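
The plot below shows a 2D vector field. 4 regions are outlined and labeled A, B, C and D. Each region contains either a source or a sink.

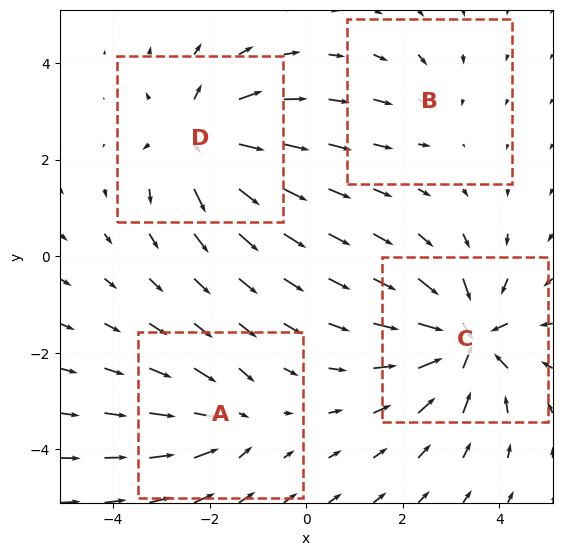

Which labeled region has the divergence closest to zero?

B

Divergence at each region's feature centre — A: about -4, B: about -3, C: about -8, D: about +6. Region B is closest to zero.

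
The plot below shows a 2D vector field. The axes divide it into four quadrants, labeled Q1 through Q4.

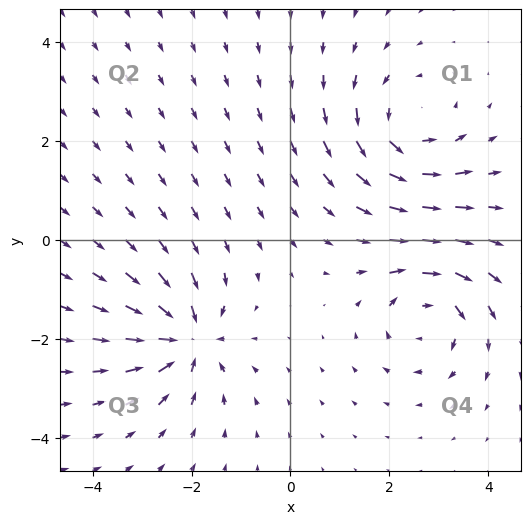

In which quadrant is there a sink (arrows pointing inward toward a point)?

The sink sits at approximately (-2.1, -2.0), which lies in quadrant Q3. The divergence there is about -5, negative as expected for a sink.

Q3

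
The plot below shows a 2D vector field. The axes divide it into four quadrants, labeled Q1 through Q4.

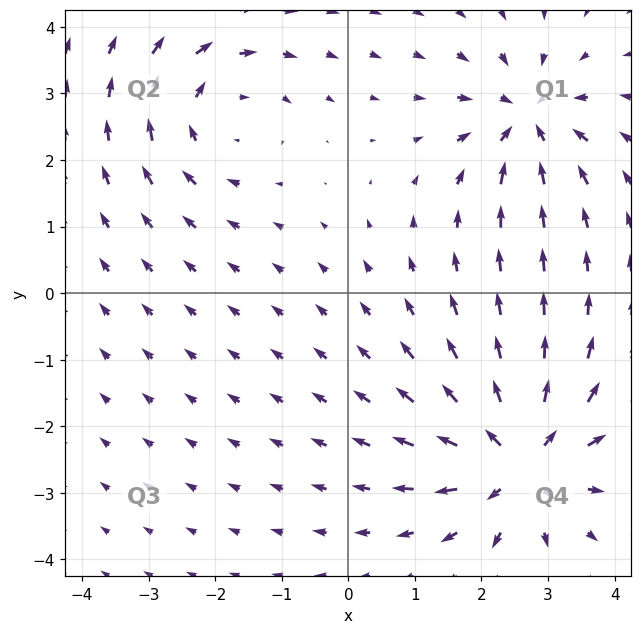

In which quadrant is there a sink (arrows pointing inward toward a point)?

Q1

The sink sits at approximately (2.7, 2.6), which lies in quadrant Q1. The divergence there is about -5, negative as expected for a sink.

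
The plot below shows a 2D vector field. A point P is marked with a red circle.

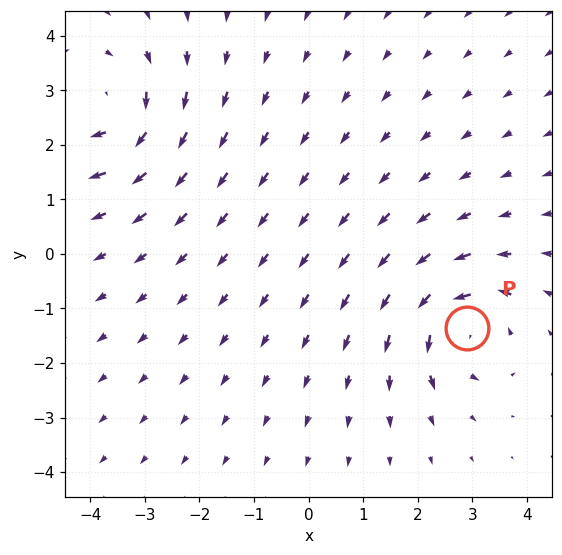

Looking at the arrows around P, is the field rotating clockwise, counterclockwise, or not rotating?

Near P at (2.9, -1.4) the arrows circulate counterclockwise. The curl (z-component) there is about +5; positive curl means counterclockwise rotation.

counterclockwise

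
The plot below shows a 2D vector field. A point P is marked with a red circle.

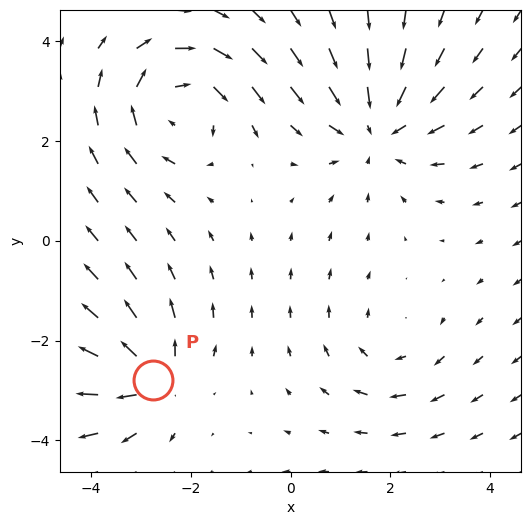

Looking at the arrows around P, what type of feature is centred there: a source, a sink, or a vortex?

source

At P (-2.7, -2.8) the arrows spread outward. Divergence about +5, curl ≈0 — positive divergence with near-zero curl is a source.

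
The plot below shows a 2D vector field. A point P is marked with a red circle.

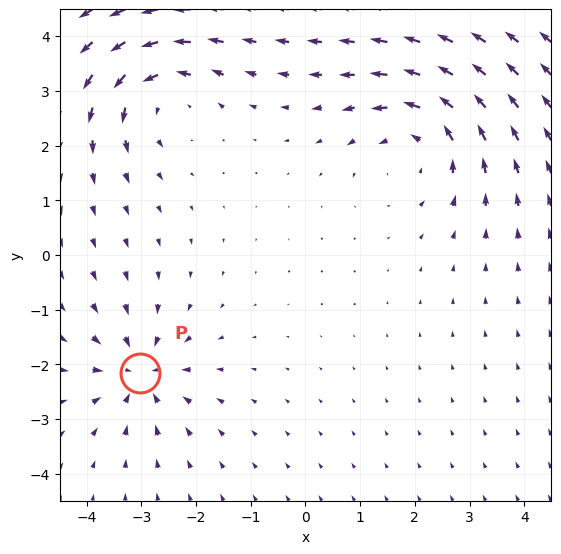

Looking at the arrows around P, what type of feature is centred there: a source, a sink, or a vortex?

At P (-3.0, -2.2) the arrows converge inward. Divergence about -5, curl ≈0 — negative divergence with near-zero curl is a sink.

sink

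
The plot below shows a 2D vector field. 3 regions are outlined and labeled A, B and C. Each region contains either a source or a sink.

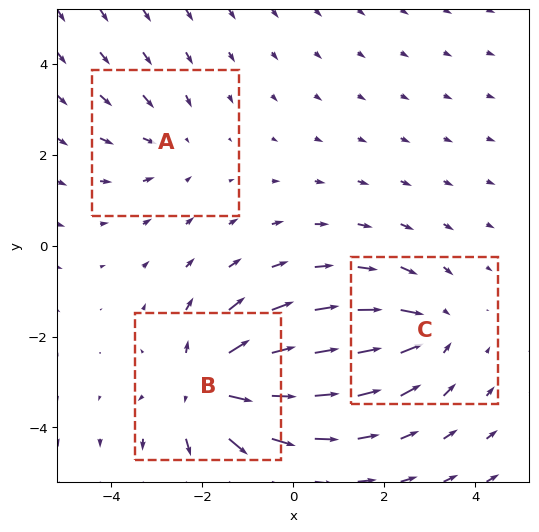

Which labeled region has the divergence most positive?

Divergence at each region's feature centre — A: about -2, B: about +4, C: about -3. Region B is most positive.

B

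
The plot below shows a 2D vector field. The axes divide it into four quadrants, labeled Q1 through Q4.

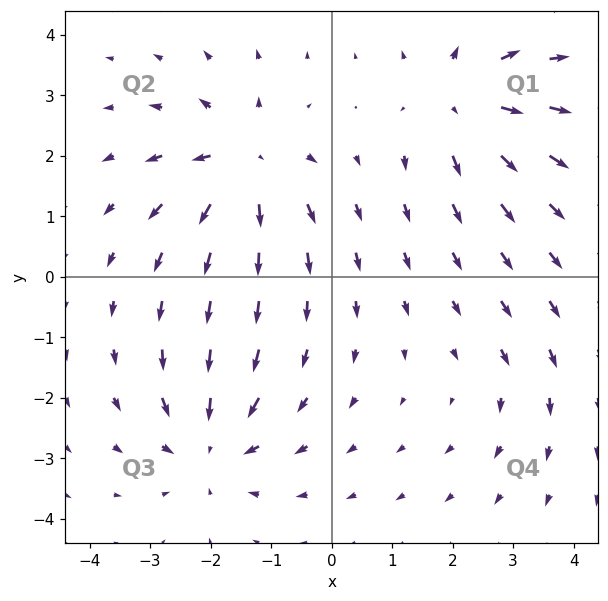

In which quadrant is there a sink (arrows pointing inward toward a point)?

The sink sits at approximately (-2.0, -2.8), which lies in quadrant Q3. The divergence there is about -5, negative as expected for a sink.

Q3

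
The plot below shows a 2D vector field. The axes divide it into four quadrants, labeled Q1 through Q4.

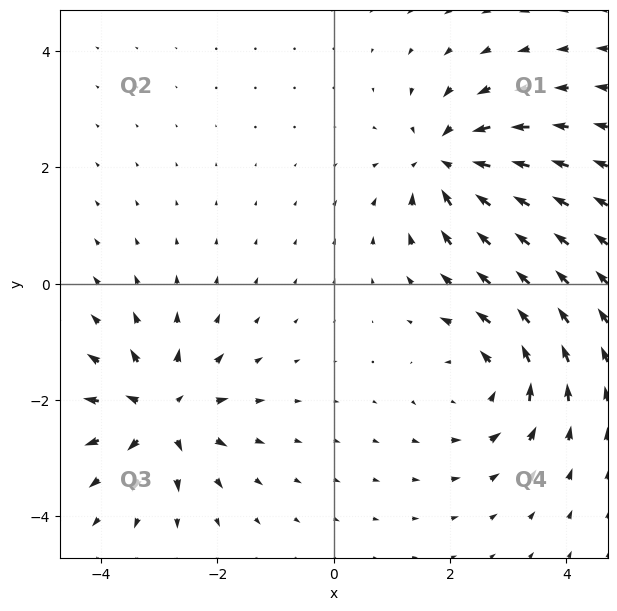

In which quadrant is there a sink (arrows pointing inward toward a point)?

The sink sits at approximately (1.9, 2.1), which lies in quadrant Q1. The divergence there is about -5, negative as expected for a sink.

Q1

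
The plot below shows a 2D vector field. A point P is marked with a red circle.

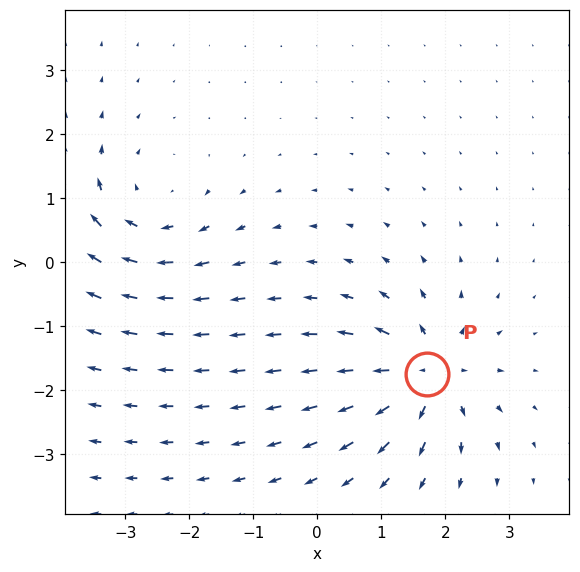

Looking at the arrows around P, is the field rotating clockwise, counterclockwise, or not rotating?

not rotating

Near P at (1.7, -1.7) the arrows show no circulation. The curl there is ≈0.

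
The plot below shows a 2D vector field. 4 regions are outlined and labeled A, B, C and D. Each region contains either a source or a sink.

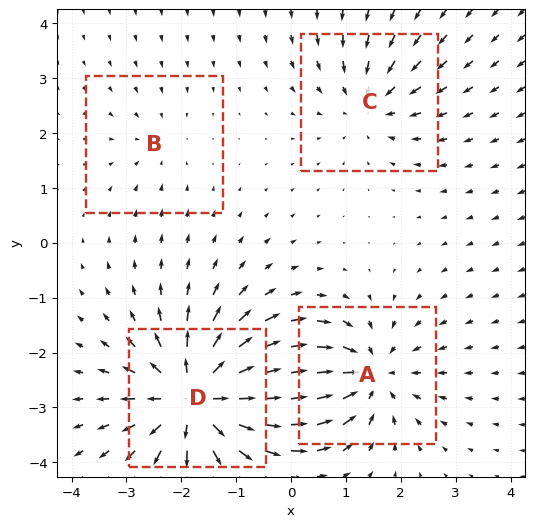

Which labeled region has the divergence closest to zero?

B

Divergence at each region's feature centre — A: about -5, B: about -2, C: about -4, D: about +8. Region B is closest to zero.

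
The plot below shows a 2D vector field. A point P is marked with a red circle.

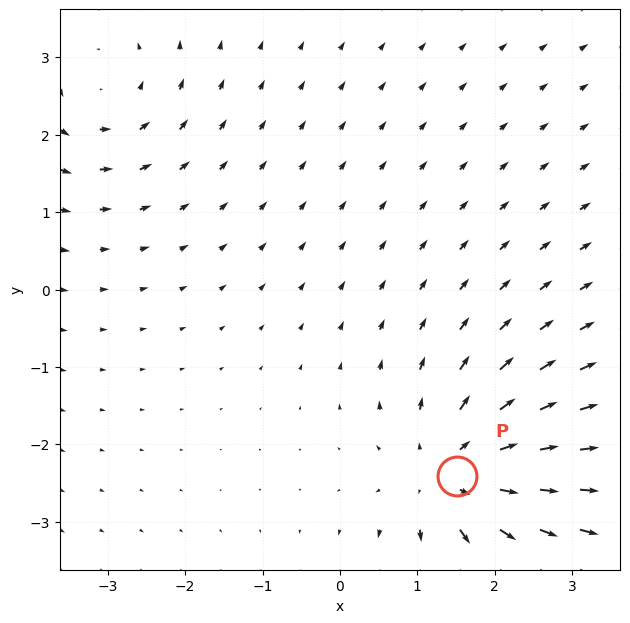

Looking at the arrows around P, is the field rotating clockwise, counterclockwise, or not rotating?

Near P at (1.5, -2.4) the arrows show no circulation. The curl there is ≈0.

not rotating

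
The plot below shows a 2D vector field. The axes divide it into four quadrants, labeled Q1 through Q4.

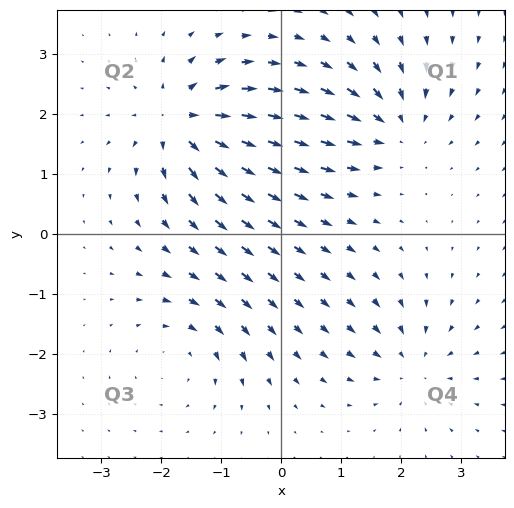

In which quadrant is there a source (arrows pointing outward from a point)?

Q2

The source sits at approximately (-1.7, 1.9), which lies in quadrant Q2. The divergence there is about +7, positive as expected for a source.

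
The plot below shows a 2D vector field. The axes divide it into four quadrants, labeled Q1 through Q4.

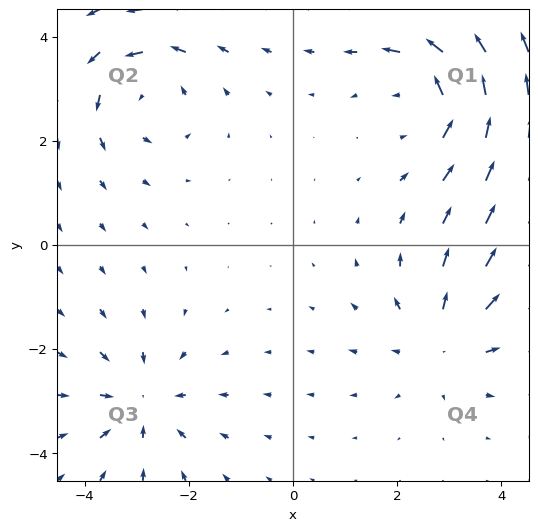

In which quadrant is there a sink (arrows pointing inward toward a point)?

Q3

The sink sits at approximately (-2.9, -3.0), which lies in quadrant Q3. The divergence there is about -4, negative as expected for a sink.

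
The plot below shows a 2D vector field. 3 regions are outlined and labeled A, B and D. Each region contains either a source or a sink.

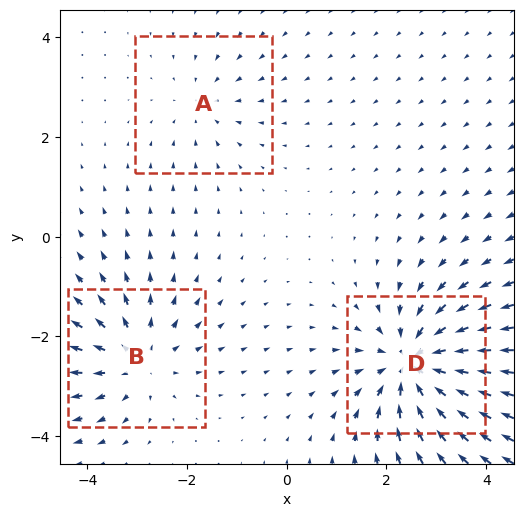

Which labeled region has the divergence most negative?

Divergence at each region's feature centre — A: about -2, B: about +3, D: about -5. Region D is most negative.

D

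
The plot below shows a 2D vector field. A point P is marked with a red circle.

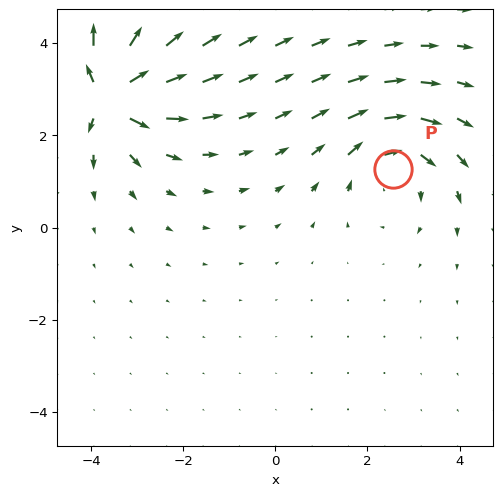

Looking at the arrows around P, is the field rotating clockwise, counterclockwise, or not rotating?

Near P at (2.6, 1.3) the arrows circulate clockwise. The curl (z-component) there is about -3; negative curl means clockwise rotation.

clockwise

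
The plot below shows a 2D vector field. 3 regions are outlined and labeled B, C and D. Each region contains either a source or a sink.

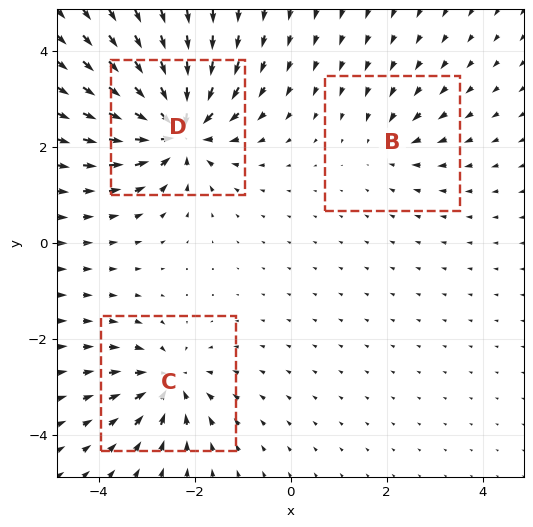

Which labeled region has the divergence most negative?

D

Divergence at each region's feature centre — B: about -2, C: about -4, D: about -6. Region D is most negative.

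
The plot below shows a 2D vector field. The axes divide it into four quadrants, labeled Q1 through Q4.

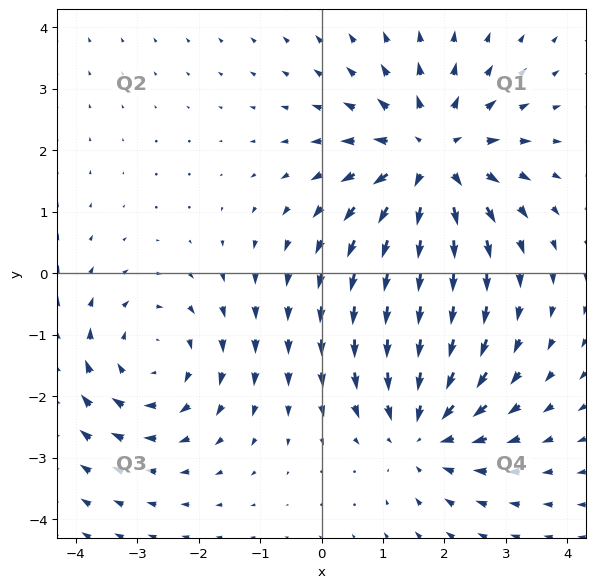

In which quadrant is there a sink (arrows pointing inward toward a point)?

Q4

The sink sits at approximately (1.6, -2.5), which lies in quadrant Q4. The divergence there is about -3, negative as expected for a sink.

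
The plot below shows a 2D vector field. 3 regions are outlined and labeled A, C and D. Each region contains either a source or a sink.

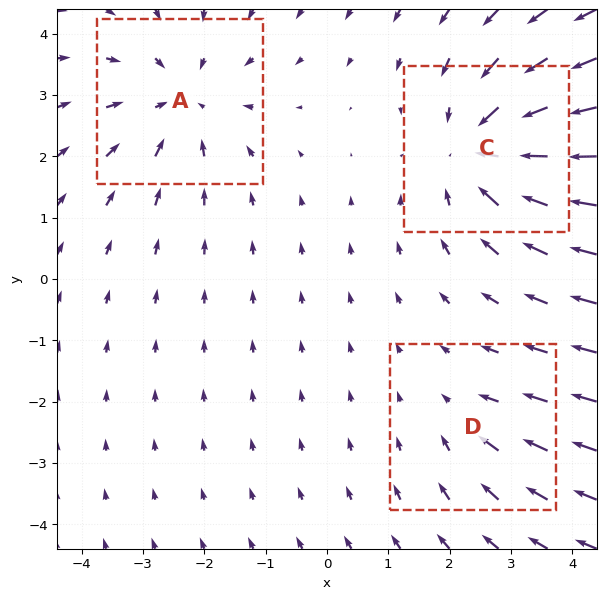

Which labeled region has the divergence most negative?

C

Divergence at each region's feature centre — A: about -3, C: about -4, D: about -2. Region C is most negative.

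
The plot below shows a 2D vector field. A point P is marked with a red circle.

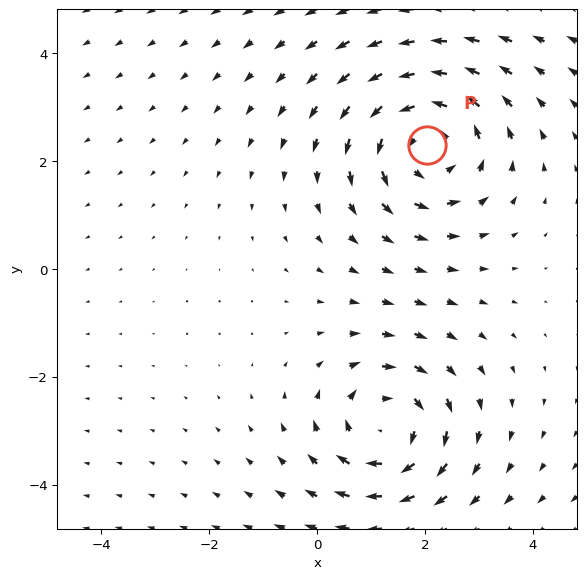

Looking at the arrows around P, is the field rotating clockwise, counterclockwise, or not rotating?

counterclockwise

Near P at (2.0, 2.3) the arrows circulate counterclockwise. The curl (z-component) there is about +4; positive curl means counterclockwise rotation.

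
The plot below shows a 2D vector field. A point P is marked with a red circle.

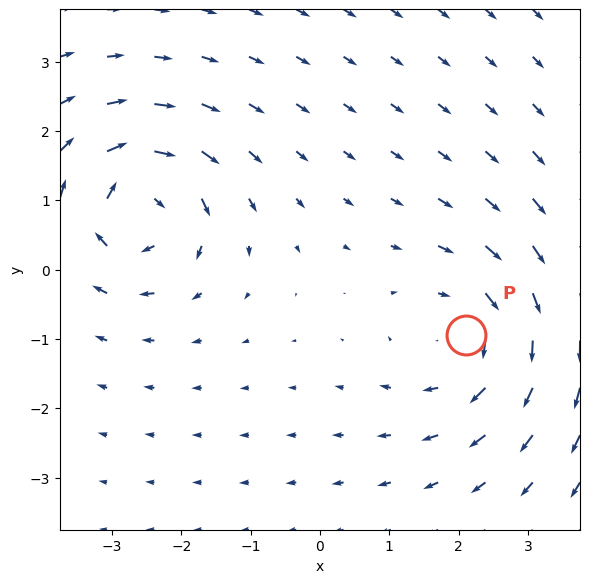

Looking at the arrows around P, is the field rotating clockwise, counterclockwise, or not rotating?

clockwise

Near P at (2.1, -0.9) the arrows circulate clockwise. The curl (z-component) there is about -3; negative curl means clockwise rotation.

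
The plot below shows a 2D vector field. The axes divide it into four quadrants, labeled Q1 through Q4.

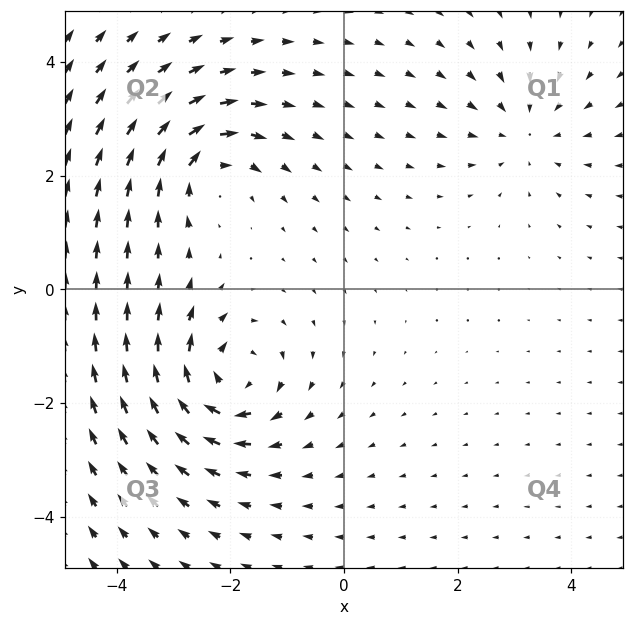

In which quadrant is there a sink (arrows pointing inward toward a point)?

The sink sits at approximately (3.2, 2.8), which lies in quadrant Q1. The divergence there is about -3, negative as expected for a sink.

Q1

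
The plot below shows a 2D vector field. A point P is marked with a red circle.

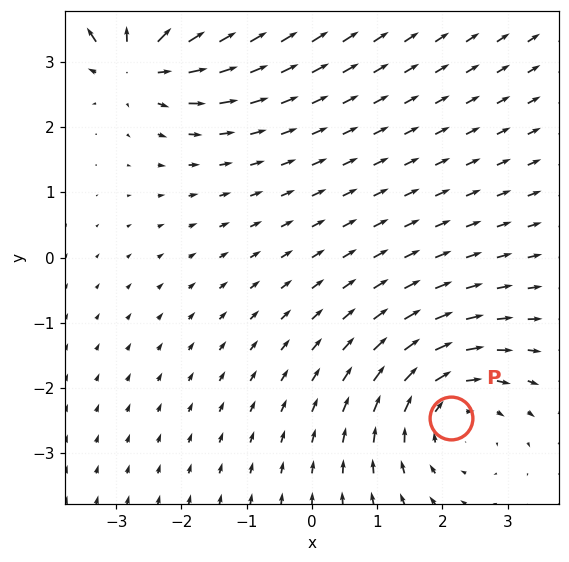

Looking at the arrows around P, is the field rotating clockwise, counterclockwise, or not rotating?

clockwise

Near P at (2.1, -2.5) the arrows circulate clockwise. The curl (z-component) there is about -2; negative curl means clockwise rotation.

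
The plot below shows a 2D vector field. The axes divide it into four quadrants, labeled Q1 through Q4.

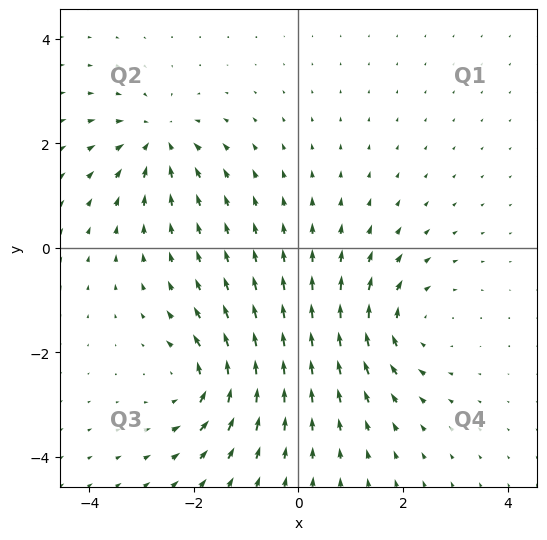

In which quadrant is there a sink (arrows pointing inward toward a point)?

Q2

The sink sits at approximately (-2.7, 2.1), which lies in quadrant Q2. The divergence there is about -5, negative as expected for a sink.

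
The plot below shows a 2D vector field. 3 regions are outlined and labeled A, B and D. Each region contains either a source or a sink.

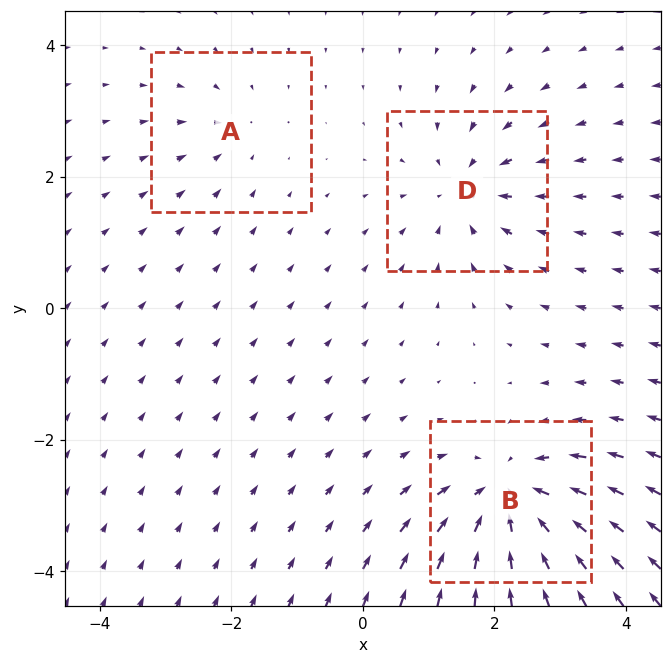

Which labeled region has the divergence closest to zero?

A

Divergence at each region's feature centre — A: about -2, B: about -6, D: about -4. Region A is closest to zero.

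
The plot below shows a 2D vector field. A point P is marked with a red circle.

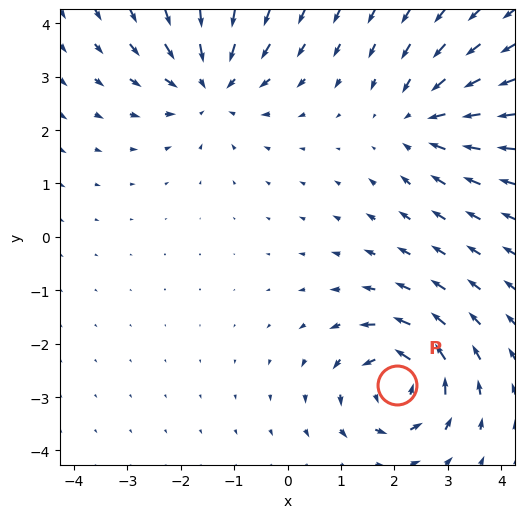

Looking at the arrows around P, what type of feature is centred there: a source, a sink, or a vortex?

vortex

At P (2.0, -2.8) the arrows circulate counterclockwise. Divergence ≈0, curl about +7 — near-zero divergence with nonzero curl is a vortex.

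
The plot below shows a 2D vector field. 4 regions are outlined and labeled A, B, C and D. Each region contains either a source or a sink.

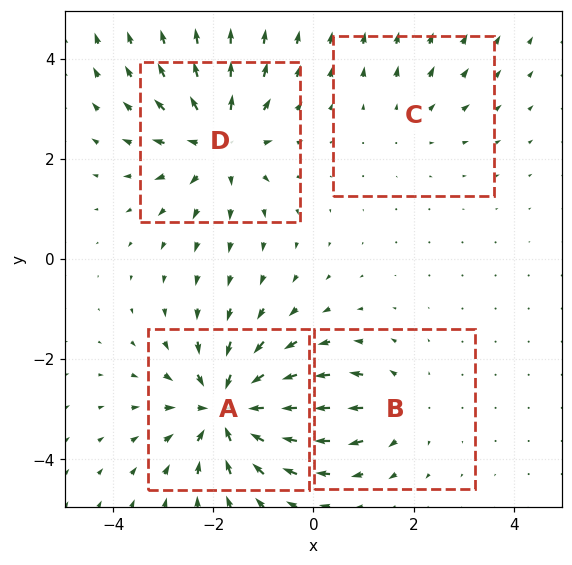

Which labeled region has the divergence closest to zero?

Divergence at each region's feature centre — A: about -7, B: about +3, C: about +2, D: about +5. Region C is closest to zero.

C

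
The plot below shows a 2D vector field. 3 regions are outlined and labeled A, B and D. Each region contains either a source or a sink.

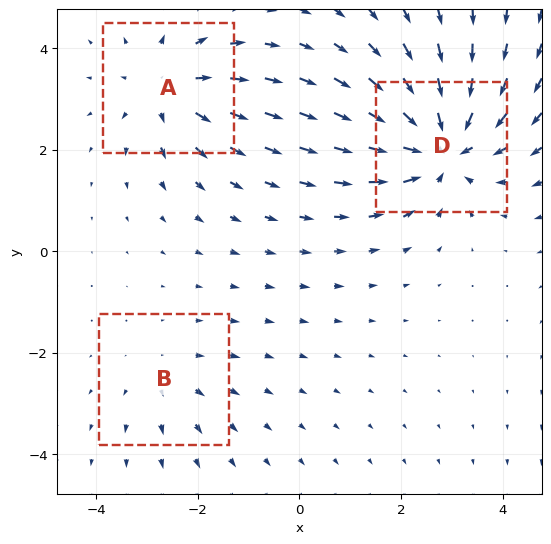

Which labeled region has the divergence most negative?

Divergence at each region's feature centre — A: about +3, B: about +2, D: about -5. Region D is most negative.

D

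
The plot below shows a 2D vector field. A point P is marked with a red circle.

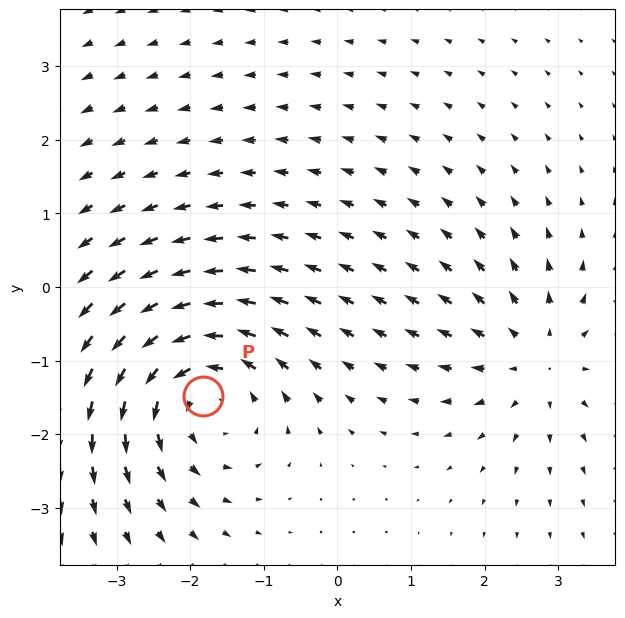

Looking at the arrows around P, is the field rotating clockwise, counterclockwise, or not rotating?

counterclockwise

Near P at (-1.8, -1.5) the arrows circulate counterclockwise. The curl (z-component) there is about +4; positive curl means counterclockwise rotation.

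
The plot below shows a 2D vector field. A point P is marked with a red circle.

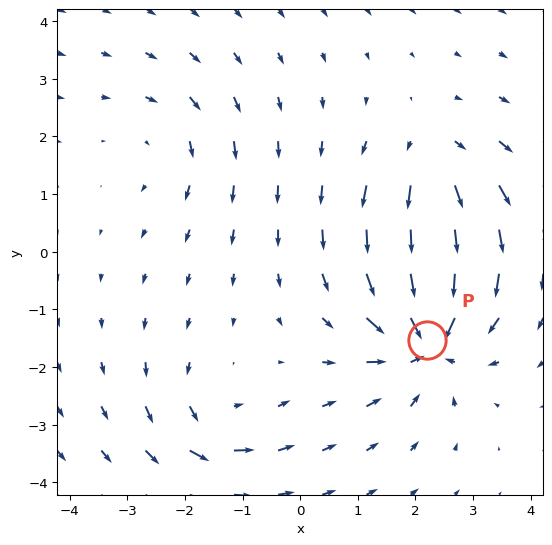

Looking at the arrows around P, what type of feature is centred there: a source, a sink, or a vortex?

At P (2.2, -1.5) the arrows converge inward. Divergence about -6, curl ≈0 — negative divergence with near-zero curl is a sink.

sink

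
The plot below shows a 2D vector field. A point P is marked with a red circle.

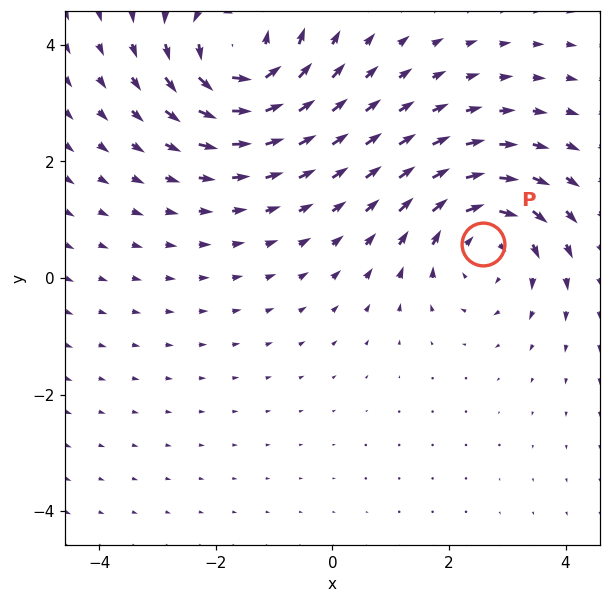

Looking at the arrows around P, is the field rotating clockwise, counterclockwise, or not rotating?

clockwise

Near P at (2.6, 0.6) the arrows circulate clockwise. The curl (z-component) there is about -5; negative curl means clockwise rotation.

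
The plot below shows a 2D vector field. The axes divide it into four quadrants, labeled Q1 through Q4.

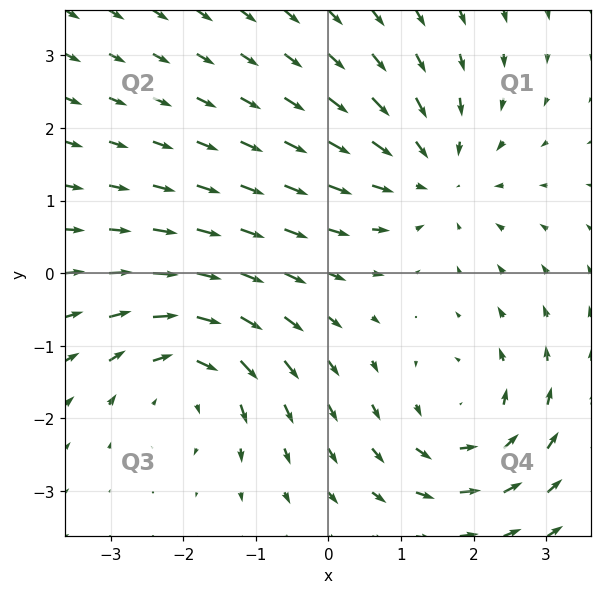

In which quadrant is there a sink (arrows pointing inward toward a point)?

Q1

The sink sits at approximately (1.4, 1.4), which lies in quadrant Q1. The divergence there is about -3, negative as expected for a sink.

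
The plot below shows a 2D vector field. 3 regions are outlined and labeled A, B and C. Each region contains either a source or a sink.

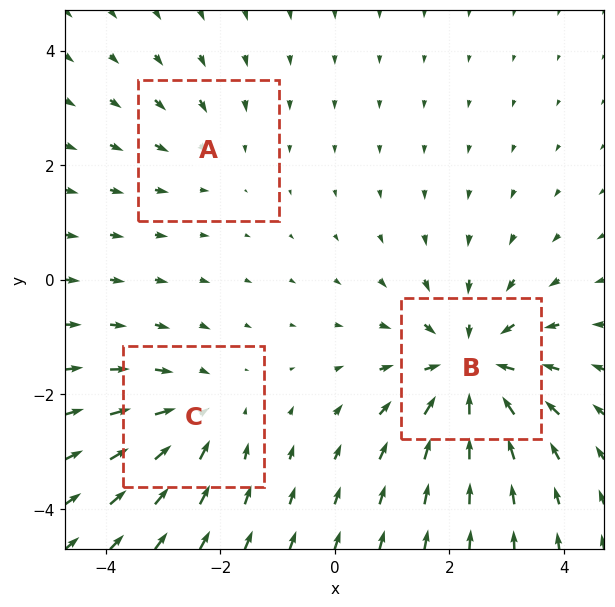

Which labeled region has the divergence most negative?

B

Divergence at each region's feature centre — A: about -2, B: about -5, C: about -3. Region B is most negative.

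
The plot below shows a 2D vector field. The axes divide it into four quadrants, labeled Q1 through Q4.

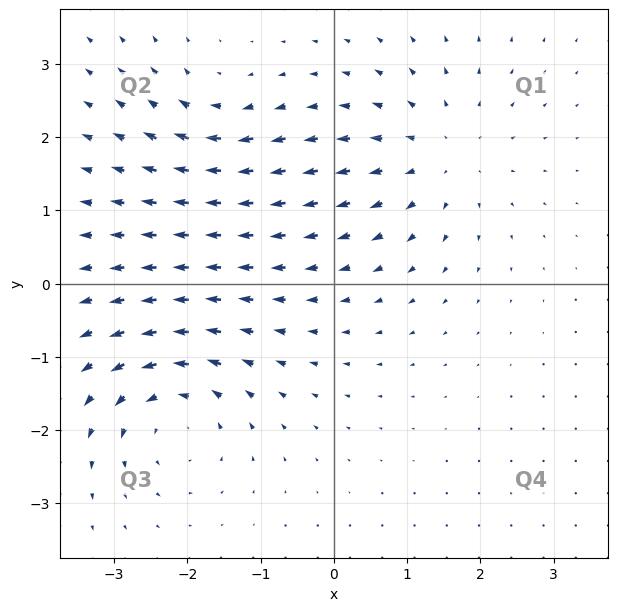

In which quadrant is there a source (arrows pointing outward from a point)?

Q1

The source sits at approximately (1.4, 1.8), which lies in quadrant Q1. The divergence there is about +4, positive as expected for a source.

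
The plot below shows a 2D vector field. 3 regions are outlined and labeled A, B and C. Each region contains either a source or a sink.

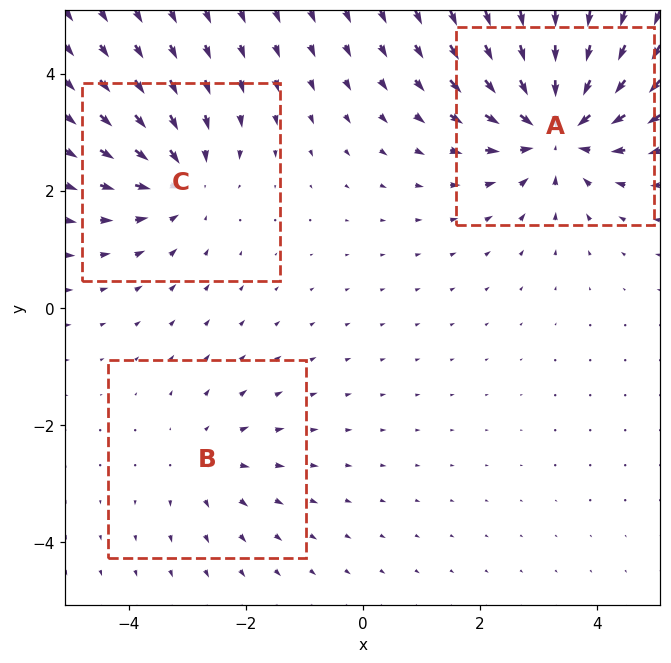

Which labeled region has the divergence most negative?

Divergence at each region's feature centre — A: about -5, B: about +2, C: about -3. Region A is most negative.

A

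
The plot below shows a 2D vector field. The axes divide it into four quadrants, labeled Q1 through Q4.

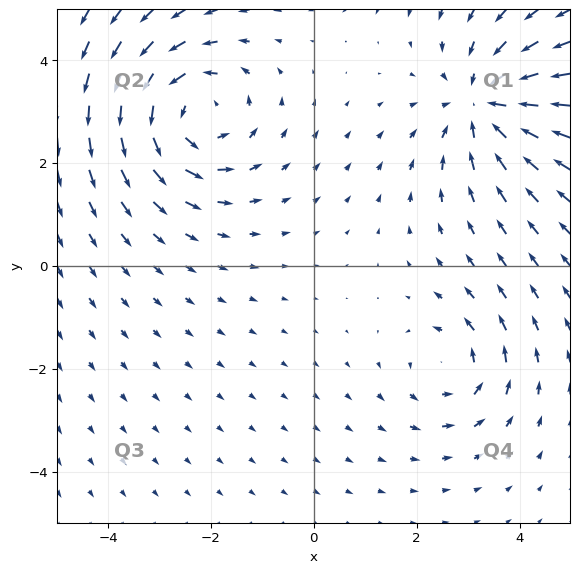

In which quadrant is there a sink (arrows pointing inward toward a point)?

Q1

The sink sits at approximately (3.3, 3.2), which lies in quadrant Q1. The divergence there is about -4, negative as expected for a sink.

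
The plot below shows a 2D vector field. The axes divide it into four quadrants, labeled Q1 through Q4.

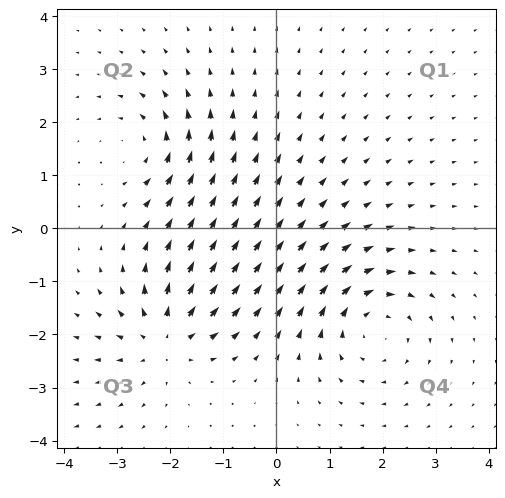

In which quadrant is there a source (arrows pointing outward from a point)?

Q3

The source sits at approximately (-2.1, -2.1), which lies in quadrant Q3. The divergence there is about +6, positive as expected for a source.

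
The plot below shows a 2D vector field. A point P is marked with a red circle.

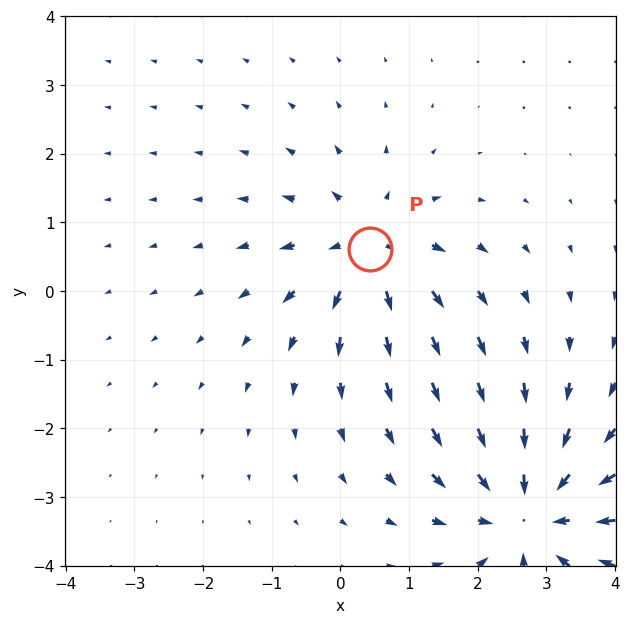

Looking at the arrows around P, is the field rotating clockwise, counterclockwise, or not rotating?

Near P at (0.4, 0.6) the arrows show no circulation. The curl there is ≈0.

not rotating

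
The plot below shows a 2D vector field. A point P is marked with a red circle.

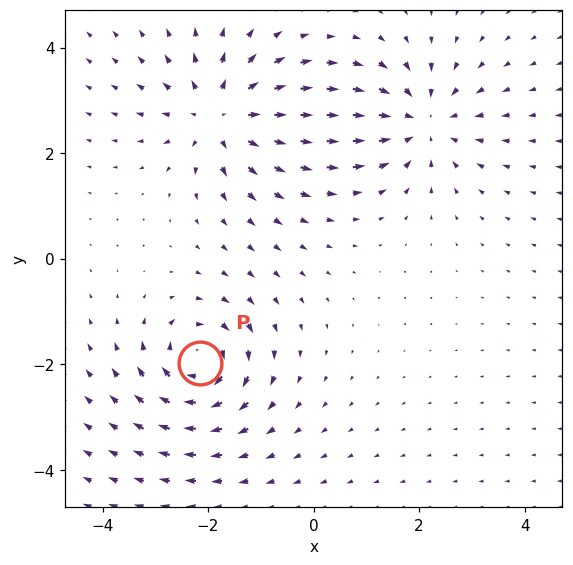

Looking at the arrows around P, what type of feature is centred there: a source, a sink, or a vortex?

At P (-2.2, -2.0) the arrows circulate clockwise. Divergence ≈0, curl about -5 — near-zero divergence with nonzero curl is a vortex.

vortex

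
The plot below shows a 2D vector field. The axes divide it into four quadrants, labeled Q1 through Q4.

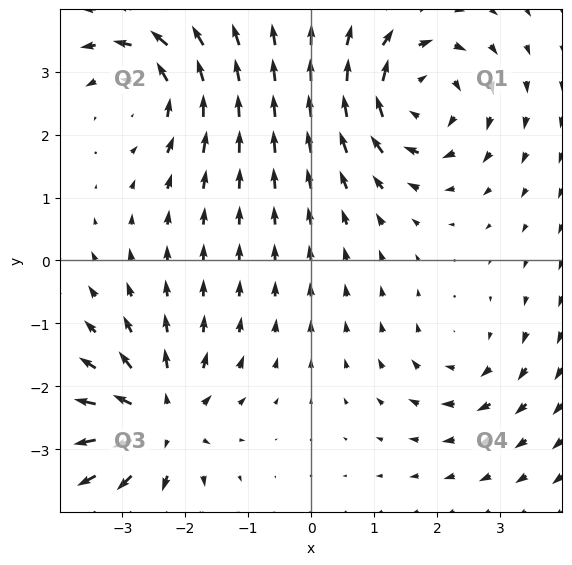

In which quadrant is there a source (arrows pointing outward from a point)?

Q3

The source sits at approximately (-2.4, -2.5), which lies in quadrant Q3. The divergence there is about +6, positive as expected for a source.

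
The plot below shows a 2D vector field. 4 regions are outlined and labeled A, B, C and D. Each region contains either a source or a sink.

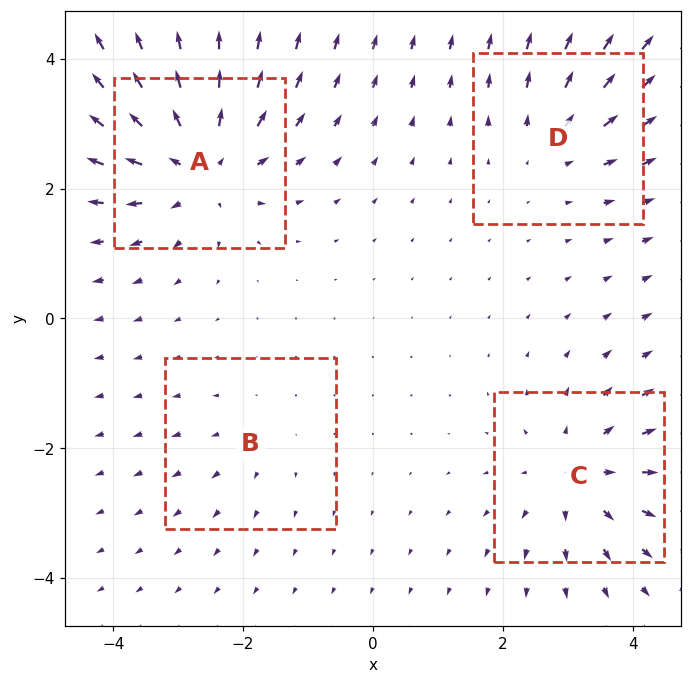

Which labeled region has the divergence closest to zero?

B

Divergence at each region's feature centre — A: about +6, B: about +2, C: about +5, D: about +3. Region B is closest to zero.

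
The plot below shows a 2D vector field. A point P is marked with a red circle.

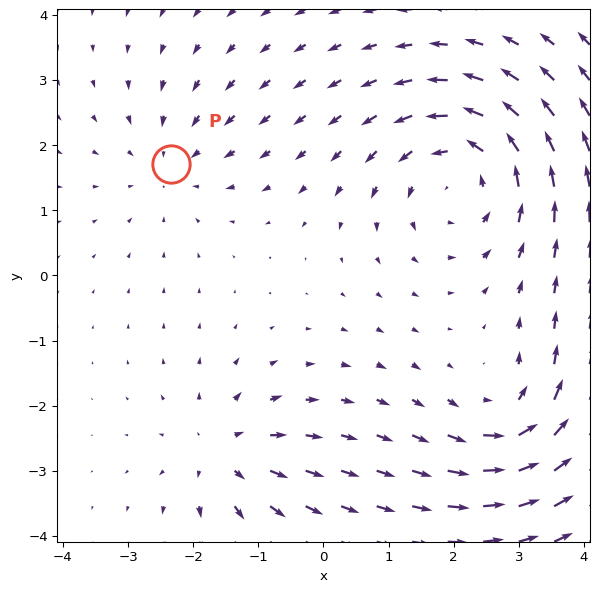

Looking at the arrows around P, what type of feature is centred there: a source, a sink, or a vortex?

At P (-2.3, 1.7) the arrows converge inward. Divergence about -2, curl ≈0 — negative divergence with near-zero curl is a sink.

sink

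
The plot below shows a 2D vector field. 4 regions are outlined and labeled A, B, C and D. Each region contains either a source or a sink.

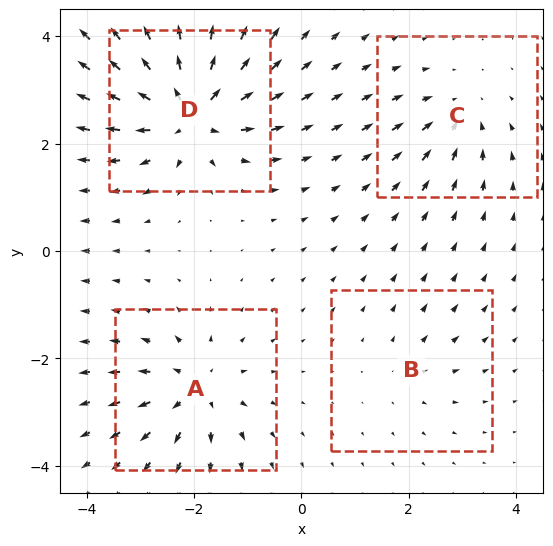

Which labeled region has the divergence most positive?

D

Divergence at each region's feature centre — A: about +6, B: about +2, C: about -4, D: about +8. Region D is most positive.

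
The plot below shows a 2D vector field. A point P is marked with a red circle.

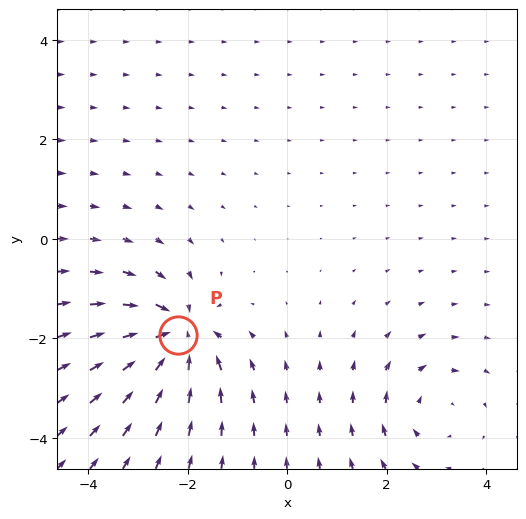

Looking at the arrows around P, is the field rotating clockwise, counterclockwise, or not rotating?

not rotating

Near P at (-2.2, -1.9) the arrows show no circulation. The curl there is ≈0.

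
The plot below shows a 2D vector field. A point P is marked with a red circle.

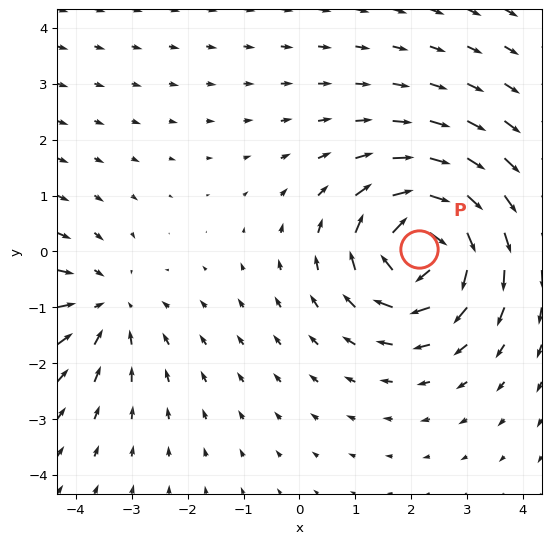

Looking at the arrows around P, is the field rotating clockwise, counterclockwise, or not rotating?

Near P at (2.1, 0.0) the arrows circulate clockwise. The curl (z-component) there is about -6; negative curl means clockwise rotation.

clockwise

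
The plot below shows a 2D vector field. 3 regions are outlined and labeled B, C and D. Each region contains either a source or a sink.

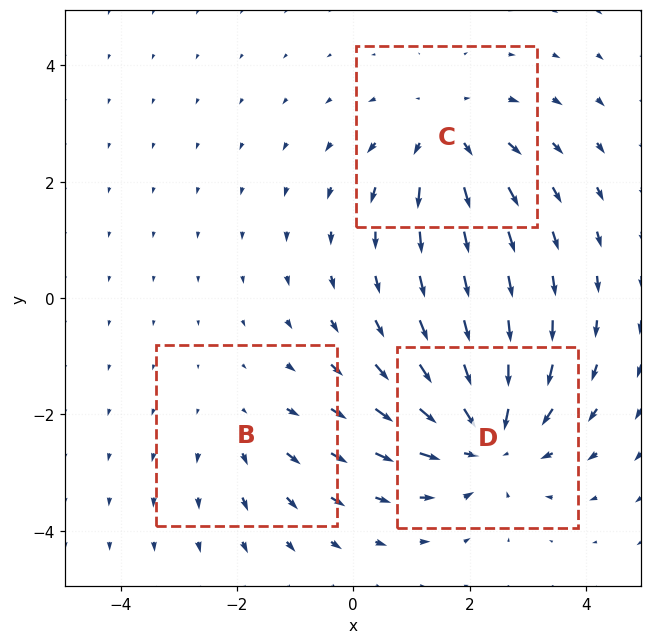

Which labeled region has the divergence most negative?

D

Divergence at each region's feature centre — B: about +2, C: about +3, D: about -4. Region D is most negative.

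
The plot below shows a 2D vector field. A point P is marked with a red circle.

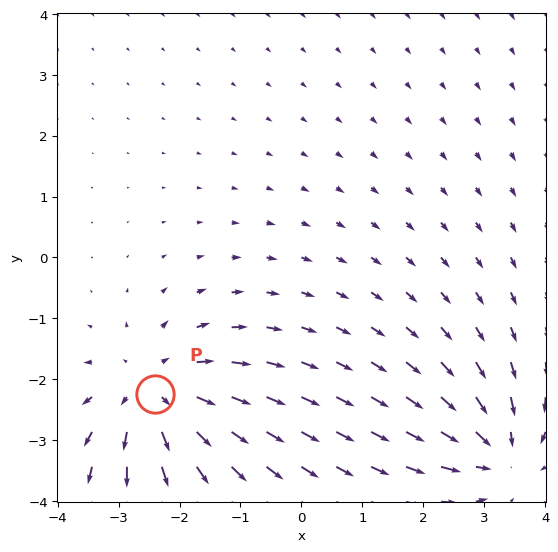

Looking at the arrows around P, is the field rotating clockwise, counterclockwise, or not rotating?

not rotating

Near P at (-2.4, -2.2) the arrows show no circulation. The curl there is ≈0.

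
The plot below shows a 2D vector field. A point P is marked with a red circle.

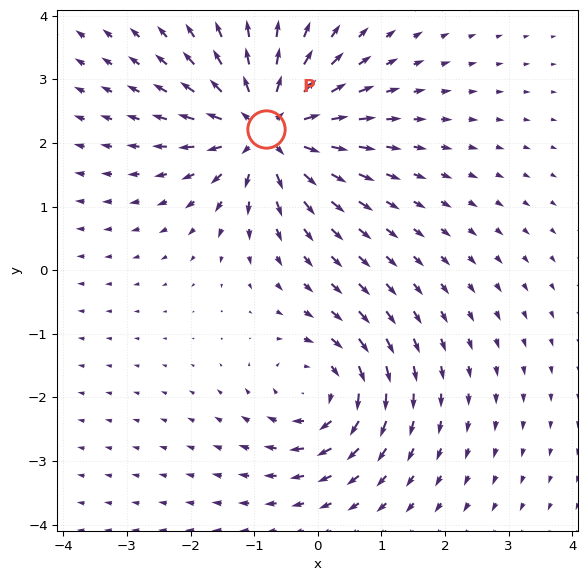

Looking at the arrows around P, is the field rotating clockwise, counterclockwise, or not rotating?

not rotating

Near P at (-0.8, 2.2) the arrows show no circulation. The curl there is ≈0.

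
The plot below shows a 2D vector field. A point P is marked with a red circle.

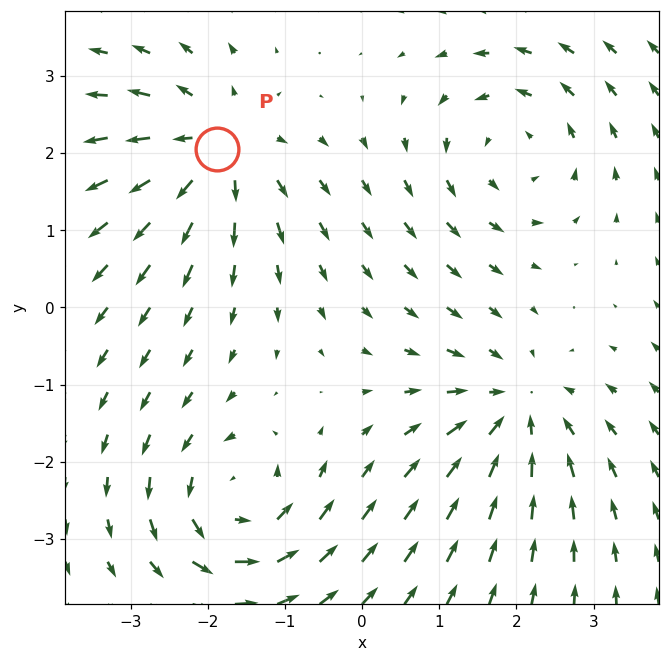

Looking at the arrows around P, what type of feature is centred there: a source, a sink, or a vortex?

At P (-1.9, 2.1) the arrows spread outward. Divergence about +5, curl ≈0 — positive divergence with near-zero curl is a source.

source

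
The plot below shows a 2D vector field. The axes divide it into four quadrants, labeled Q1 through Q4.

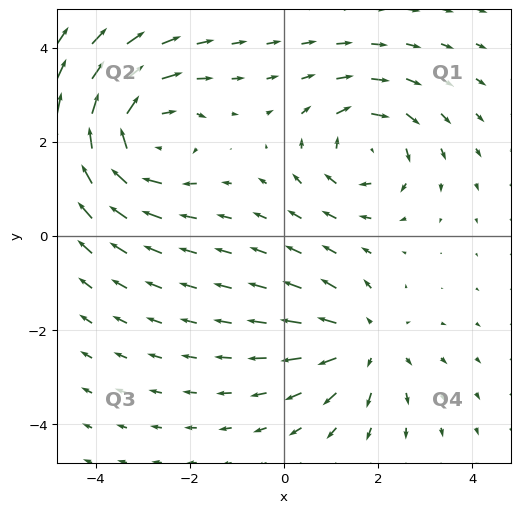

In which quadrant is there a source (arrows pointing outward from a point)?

Q4

The source sits at approximately (1.7, -2.3), which lies in quadrant Q4. The divergence there is about +3, positive as expected for a source.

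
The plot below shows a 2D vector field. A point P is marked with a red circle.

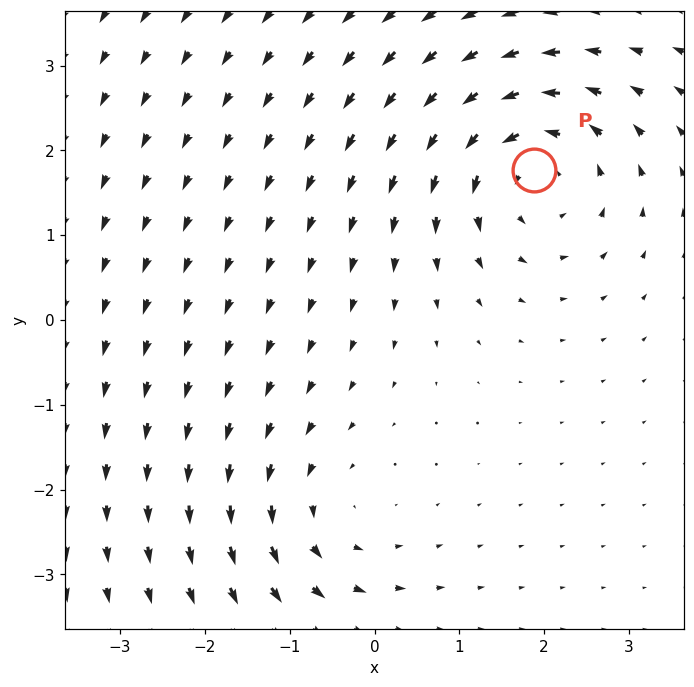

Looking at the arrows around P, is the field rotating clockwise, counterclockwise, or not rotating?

Near P at (1.9, 1.8) the arrows circulate counterclockwise. The curl (z-component) there is about +4; positive curl means counterclockwise rotation.

counterclockwise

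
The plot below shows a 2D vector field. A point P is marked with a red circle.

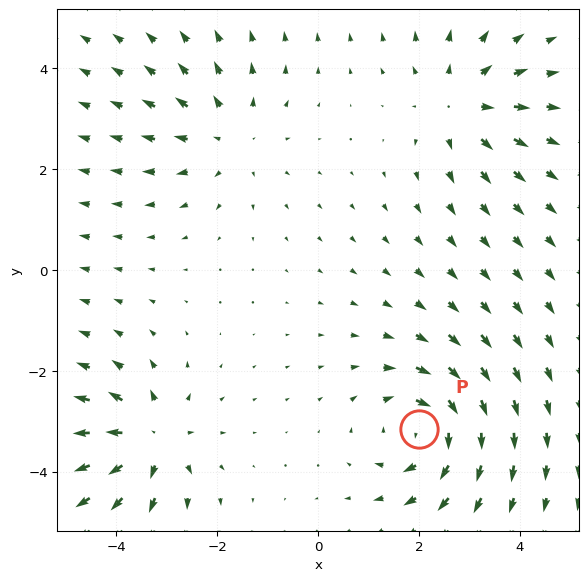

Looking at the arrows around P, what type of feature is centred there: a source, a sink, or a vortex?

At P (2.0, -3.2) the arrows circulate clockwise. Divergence ≈0, curl about -6 — near-zero divergence with nonzero curl is a vortex.

vortex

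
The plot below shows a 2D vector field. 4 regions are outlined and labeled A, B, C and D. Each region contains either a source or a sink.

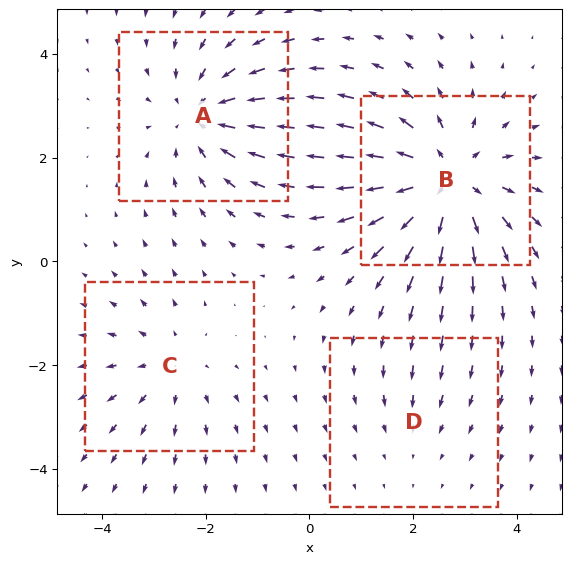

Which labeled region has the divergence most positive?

B

Divergence at each region's feature centre — A: about -4, B: about +6, C: about +3, D: about -2. Region B is most positive.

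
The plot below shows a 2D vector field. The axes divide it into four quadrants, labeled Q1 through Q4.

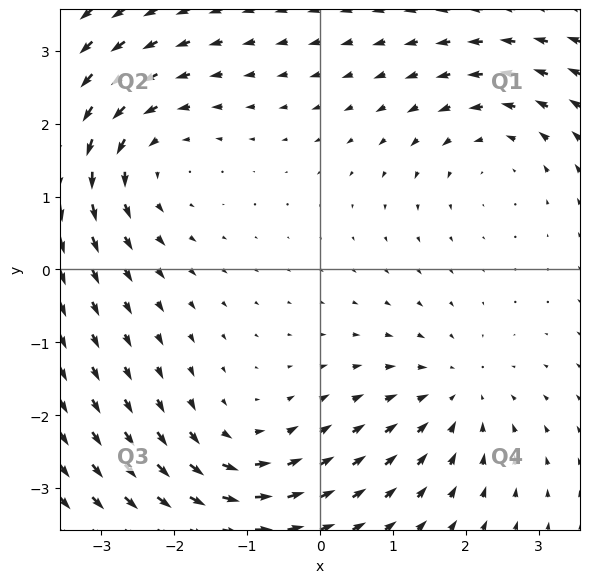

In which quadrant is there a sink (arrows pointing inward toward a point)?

The sink sits at approximately (1.9, -1.7), which lies in quadrant Q4. The divergence there is about -4, negative as expected for a sink.

Q4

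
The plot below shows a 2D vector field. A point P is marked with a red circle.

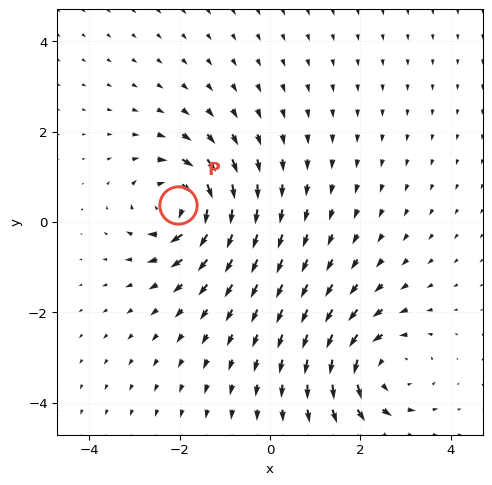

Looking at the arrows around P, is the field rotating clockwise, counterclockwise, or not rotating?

clockwise

Near P at (-2.0, 0.4) the arrows circulate clockwise. The curl (z-component) there is about -6; negative curl means clockwise rotation.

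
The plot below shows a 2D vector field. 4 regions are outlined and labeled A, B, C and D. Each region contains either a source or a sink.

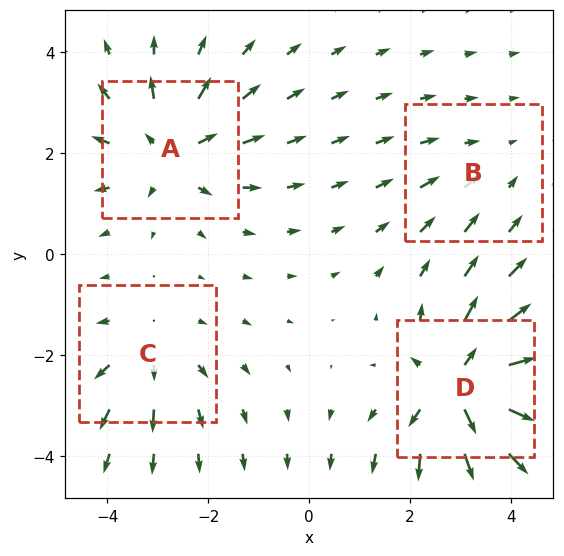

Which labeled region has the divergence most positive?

Divergence at each region's feature centre — A: about +5, B: about -2, C: about +3, D: about +7. Region D is most positive.

D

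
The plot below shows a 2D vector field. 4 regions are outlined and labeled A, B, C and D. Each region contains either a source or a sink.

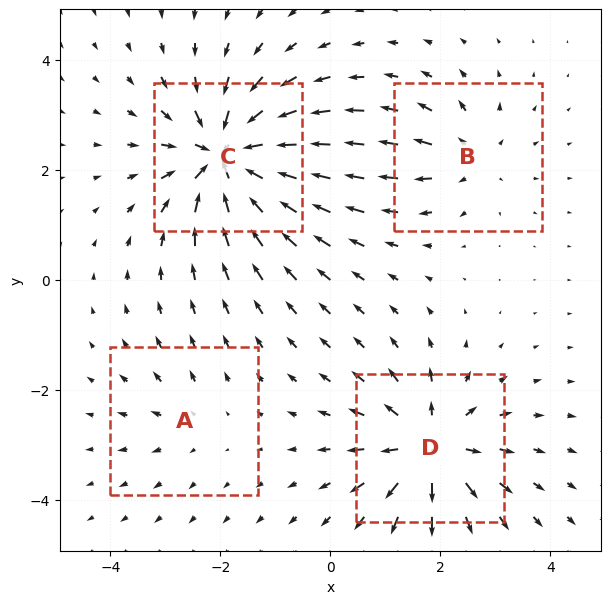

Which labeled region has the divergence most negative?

C

Divergence at each region's feature centre — A: about +2, B: about +4, C: about -8, D: about +6. Region C is most negative.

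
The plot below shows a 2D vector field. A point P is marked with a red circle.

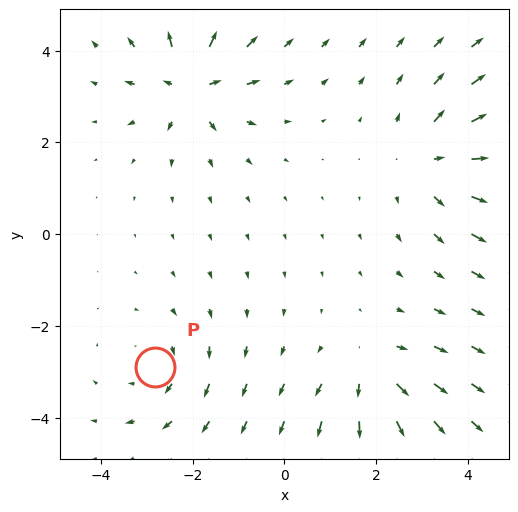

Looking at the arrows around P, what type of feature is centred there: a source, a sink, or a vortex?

vortex

At P (-2.8, -2.9) the arrows circulate clockwise. Divergence ≈0, curl about -3 — near-zero divergence with nonzero curl is a vortex.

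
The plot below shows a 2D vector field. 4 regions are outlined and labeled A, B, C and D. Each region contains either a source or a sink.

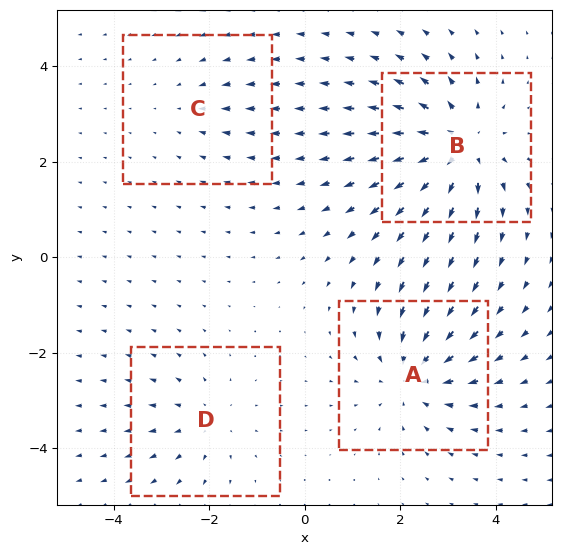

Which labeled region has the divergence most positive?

Divergence at each region's feature centre — A: about -5, B: about +6, C: about -2, D: about +3. Region B is most positive.

B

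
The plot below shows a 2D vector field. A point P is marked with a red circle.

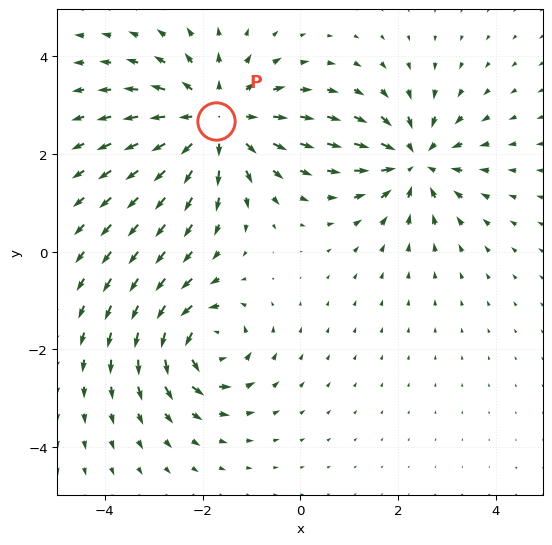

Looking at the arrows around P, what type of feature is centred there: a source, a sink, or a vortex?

source

At P (-1.7, 2.7) the arrows spread outward. Divergence about +4, curl ≈0 — positive divergence with near-zero curl is a source.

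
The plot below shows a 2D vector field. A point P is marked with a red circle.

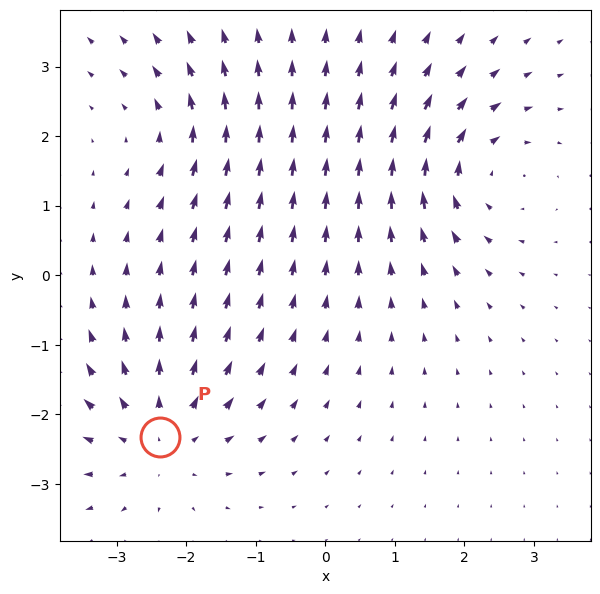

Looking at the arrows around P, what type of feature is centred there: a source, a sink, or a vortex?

source

At P (-2.4, -2.3) the arrows spread outward. Divergence about +4, curl ≈0 — positive divergence with near-zero curl is a source.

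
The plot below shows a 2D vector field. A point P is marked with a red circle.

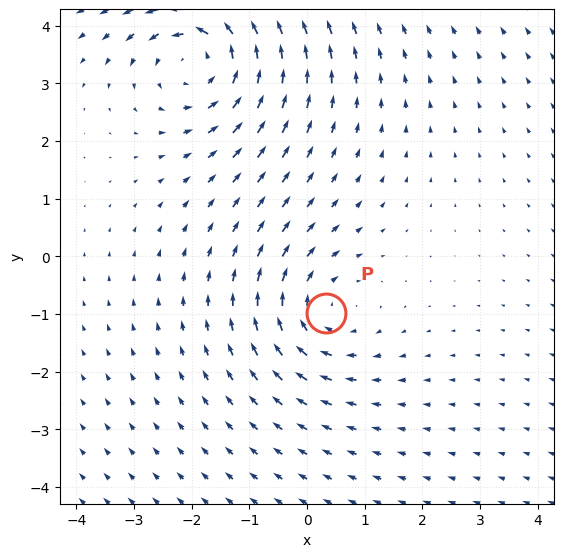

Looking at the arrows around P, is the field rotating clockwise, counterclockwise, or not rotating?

Near P at (0.3, -1.0) the arrows circulate clockwise. The curl (z-component) there is about -3; negative curl means clockwise rotation.

clockwise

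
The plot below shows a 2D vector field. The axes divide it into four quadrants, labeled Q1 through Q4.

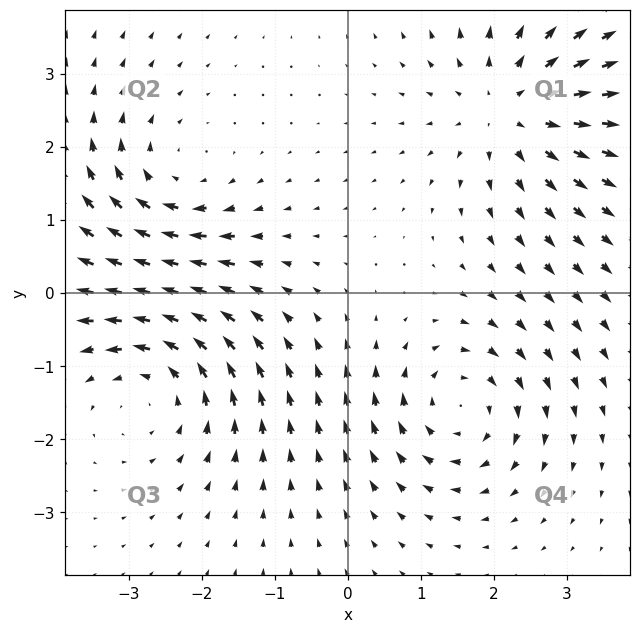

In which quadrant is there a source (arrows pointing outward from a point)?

Q1

The source sits at approximately (2.2, 2.5), which lies in quadrant Q1. The divergence there is about +3, positive as expected for a source.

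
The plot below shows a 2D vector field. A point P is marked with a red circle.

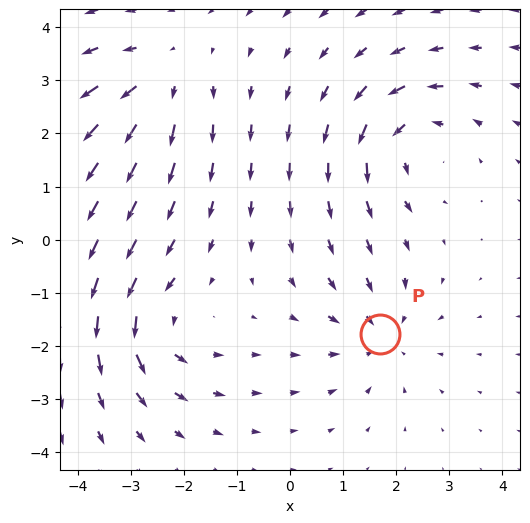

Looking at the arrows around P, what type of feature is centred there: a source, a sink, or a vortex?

At P (1.7, -1.8) the arrows converge inward. Divergence about -3, curl ≈0 — negative divergence with near-zero curl is a sink.

sink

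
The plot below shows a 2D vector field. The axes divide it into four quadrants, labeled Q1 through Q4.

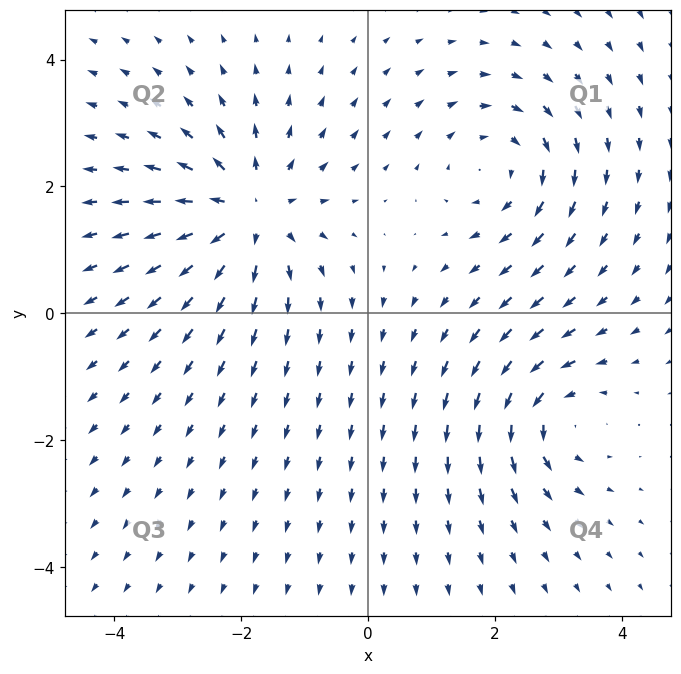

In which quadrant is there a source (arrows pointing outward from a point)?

Q2

The source sits at approximately (-1.9, 1.6), which lies in quadrant Q2. The divergence there is about +5, positive as expected for a source.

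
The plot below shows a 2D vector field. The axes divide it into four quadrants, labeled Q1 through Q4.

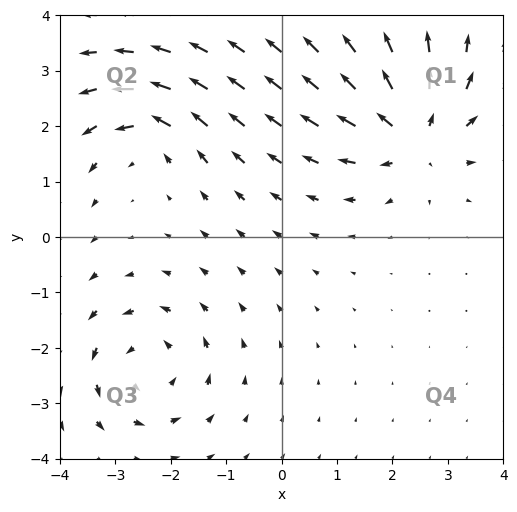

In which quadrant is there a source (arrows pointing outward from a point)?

The source sits at approximately (2.4, 1.9), which lies in quadrant Q1. The divergence there is about +5, positive as expected for a source.

Q1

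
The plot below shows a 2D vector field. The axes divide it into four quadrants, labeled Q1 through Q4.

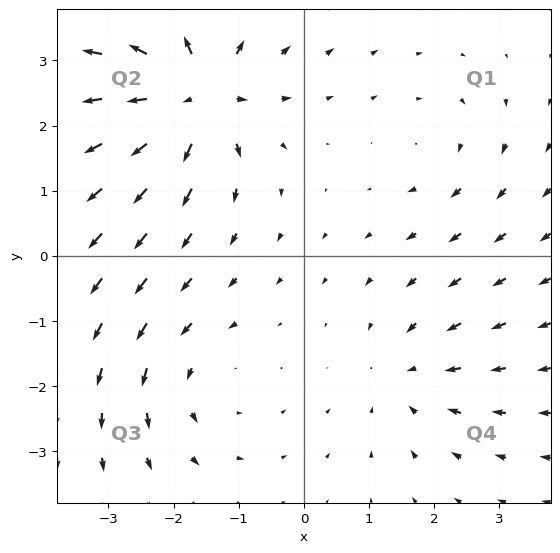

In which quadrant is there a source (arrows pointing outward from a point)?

The source sits at approximately (-1.7, 2.5), which lies in quadrant Q2. The divergence there is about +6, positive as expected for a source.

Q2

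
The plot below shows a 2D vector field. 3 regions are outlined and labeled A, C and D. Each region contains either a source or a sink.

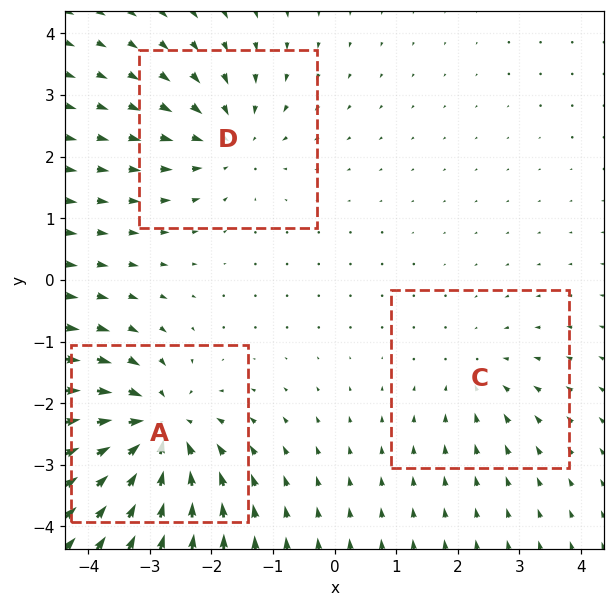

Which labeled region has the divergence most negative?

A

Divergence at each region's feature centre — A: about -5, C: about -2, D: about -3. Region A is most negative.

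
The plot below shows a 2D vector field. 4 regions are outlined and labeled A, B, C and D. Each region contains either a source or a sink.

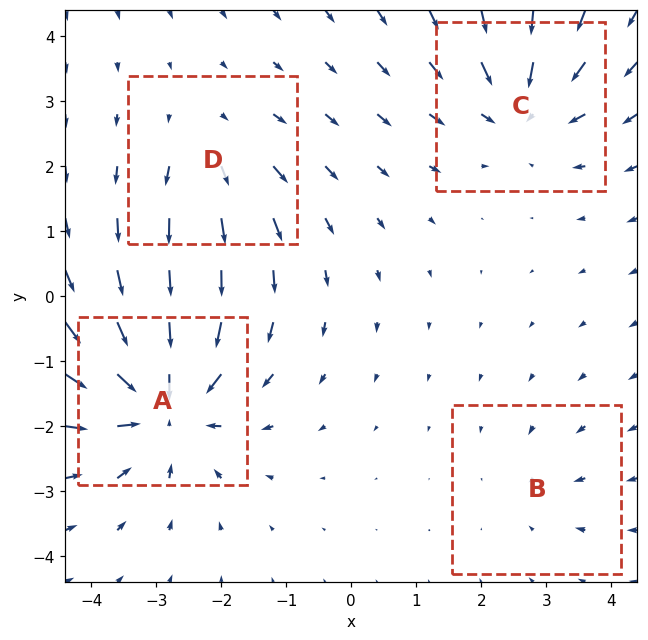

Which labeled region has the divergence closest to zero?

Divergence at each region's feature centre — A: about -7, B: about -2, C: about -5, D: about +3. Region B is closest to zero.

B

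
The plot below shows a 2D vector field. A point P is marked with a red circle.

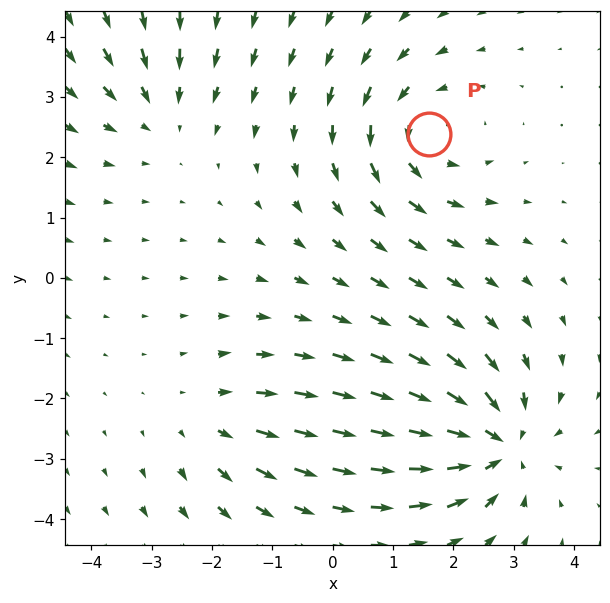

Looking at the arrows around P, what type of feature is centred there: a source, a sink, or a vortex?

vortex

At P (1.6, 2.4) the arrows circulate counterclockwise. Divergence ≈0, curl about +4 — near-zero divergence with nonzero curl is a vortex.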